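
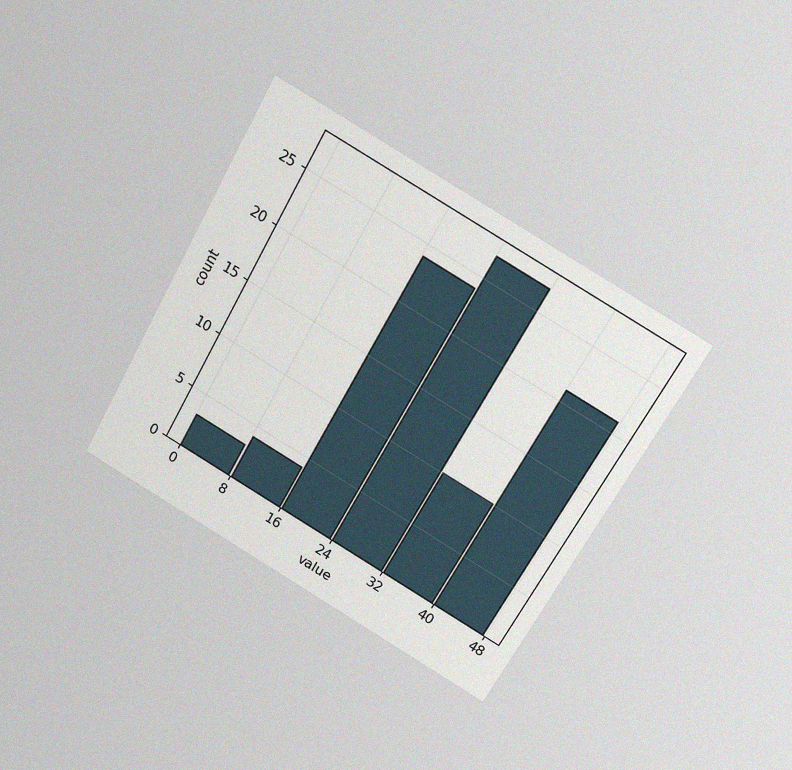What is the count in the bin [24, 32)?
The chart is tilted about 29° clockwise and viewed slightly from above, with some photo noise. The [24, 32) bin has height 27.

27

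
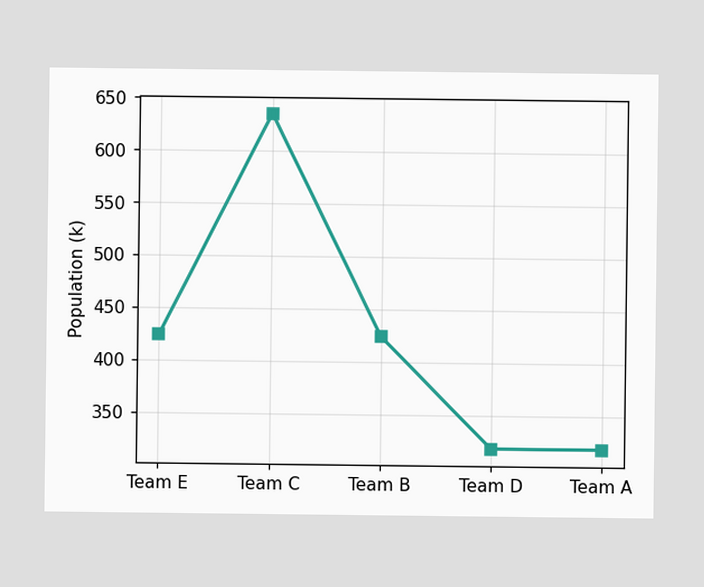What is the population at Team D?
At Team D, the line is at 318k.

318k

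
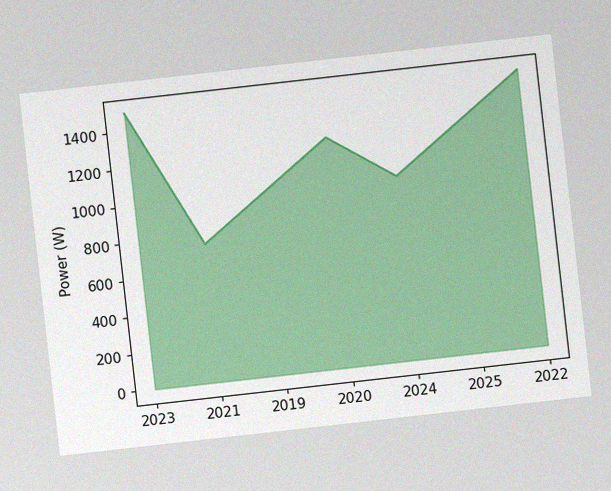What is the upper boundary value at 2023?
The chart is tilted about 6° counter-clockwise, with some photo noise. At 2023 the upper boundary is at 1500W.

1500W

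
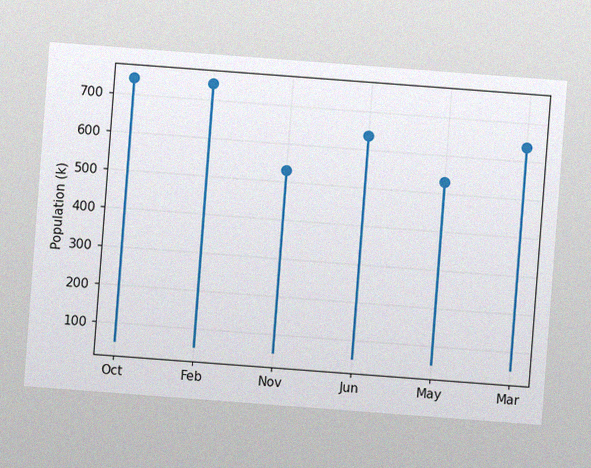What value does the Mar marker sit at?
636k

The chart is tilted about 4° clockwise, with some photo noise. The Mar marker sits at 636k.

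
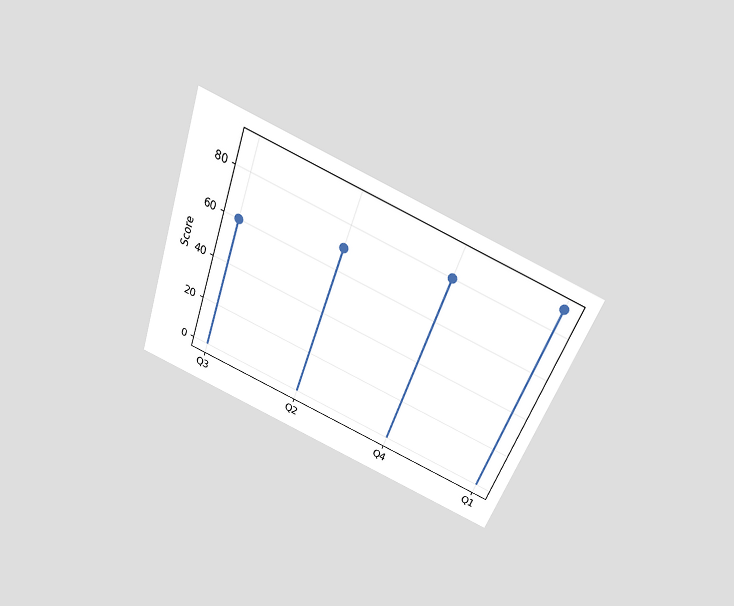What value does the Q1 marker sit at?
90

The chart is tilted about 20° clockwise and viewed slightly from above. The Q1 marker sits at 90.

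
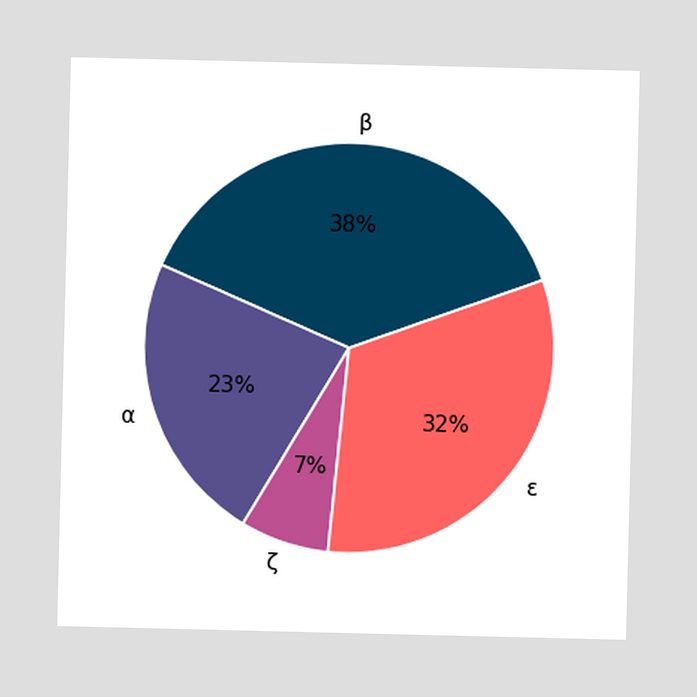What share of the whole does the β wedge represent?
The β slice takes up 38% of the pie.

38%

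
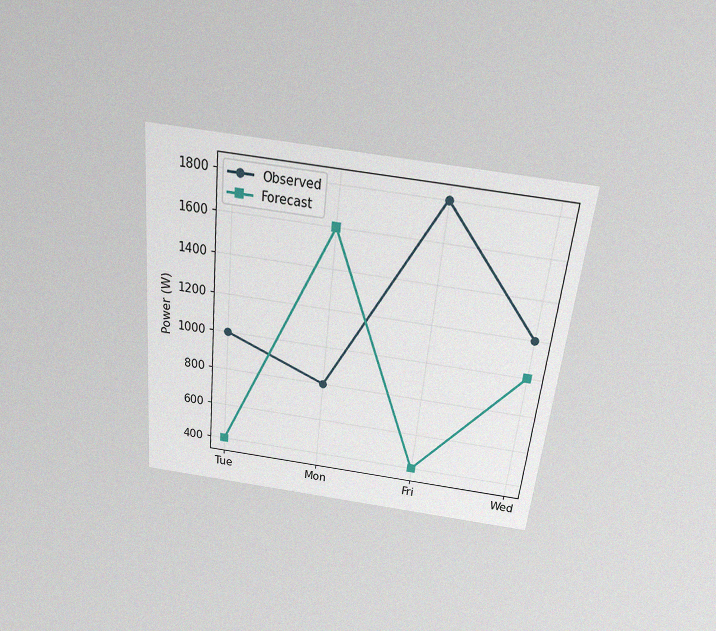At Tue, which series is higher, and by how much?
The chart is tilted about 6° clockwise and viewed slightly from above, with some photo noise. At Tue, Observed sits above the other line by 600W.

Observed, by 600W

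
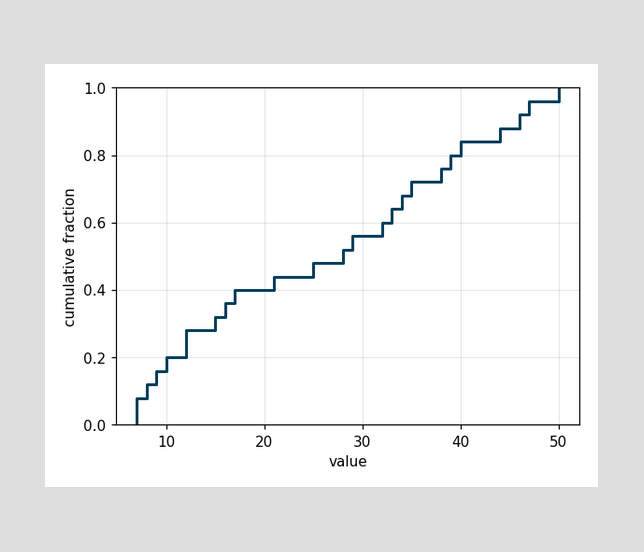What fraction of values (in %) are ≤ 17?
At x=17 the ECDF step is at 40%.

40%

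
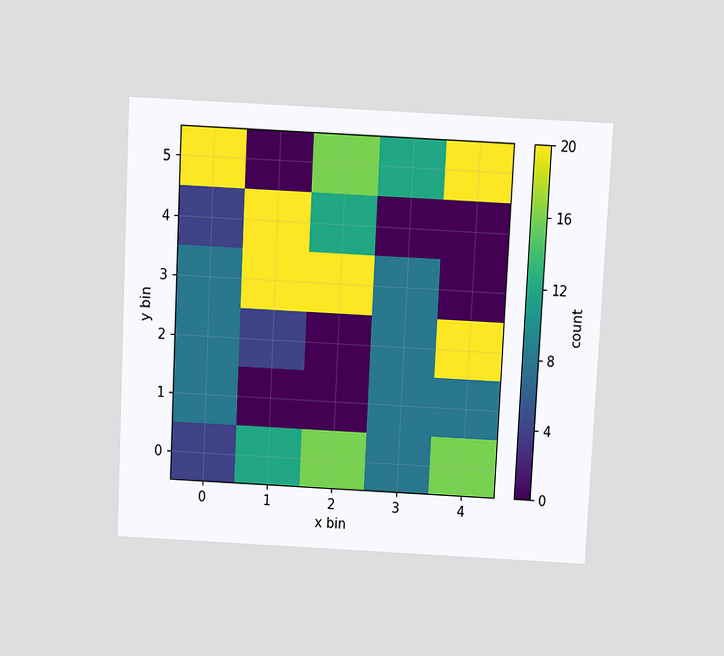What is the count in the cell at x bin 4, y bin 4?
0

The chart is tilted about 3° clockwise and viewed slightly from above. Matching the cell (4, 4) against the colorbar gives 0.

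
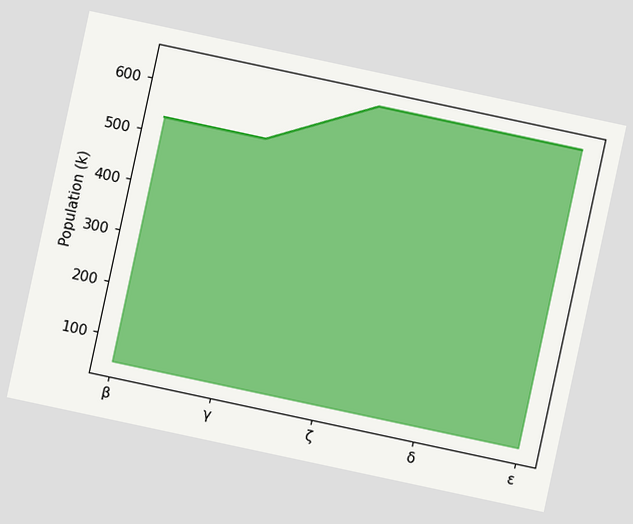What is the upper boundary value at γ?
The chart is tilted about 12° clockwise. At γ the upper boundary is at 530k.

530k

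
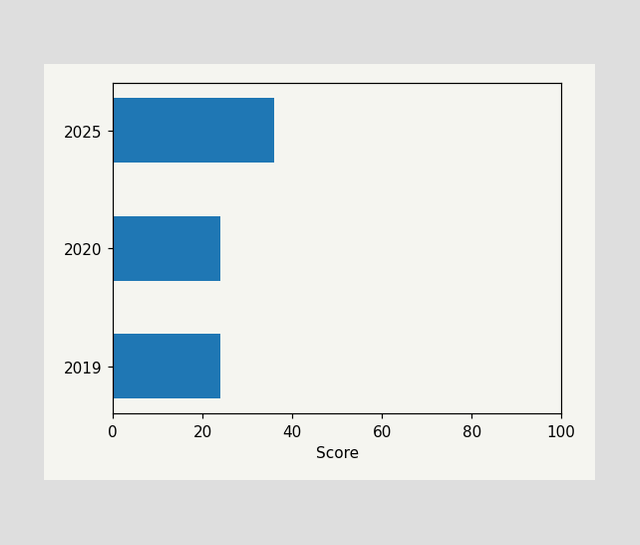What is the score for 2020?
Reading along the chart's x-axis, the 2020 bar reaches 24.

24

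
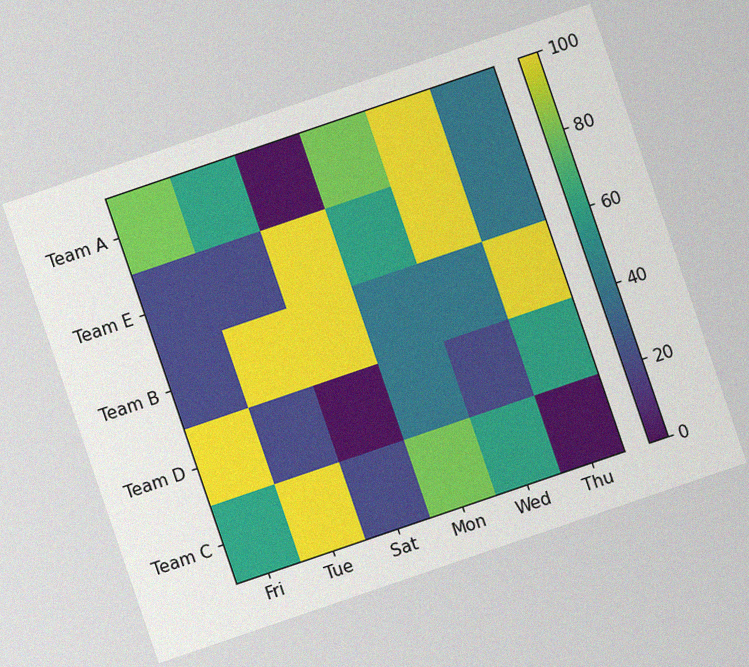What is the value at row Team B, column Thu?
100

The chart is tilted about 19° counter-clockwise, with some photo noise. Matching cell (Team B, Thu) against the colorbar gives 100.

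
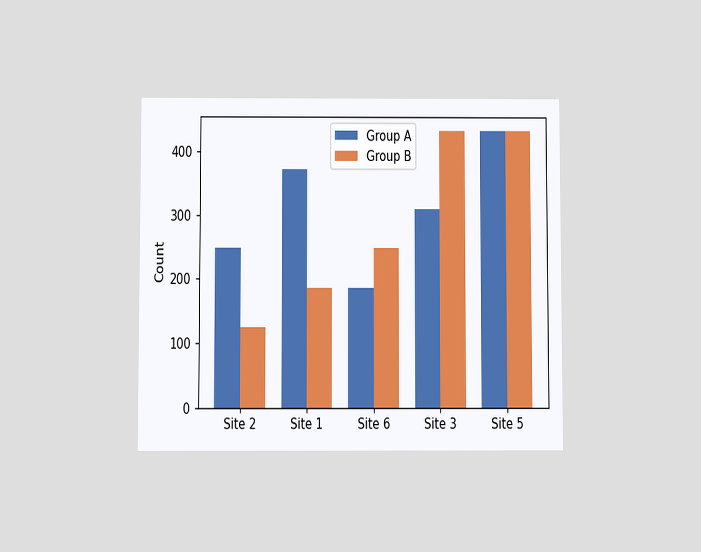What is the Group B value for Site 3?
The chart is viewed slightly from below. The Group B bar at Site 3 reaches 434 on the y-axis.

434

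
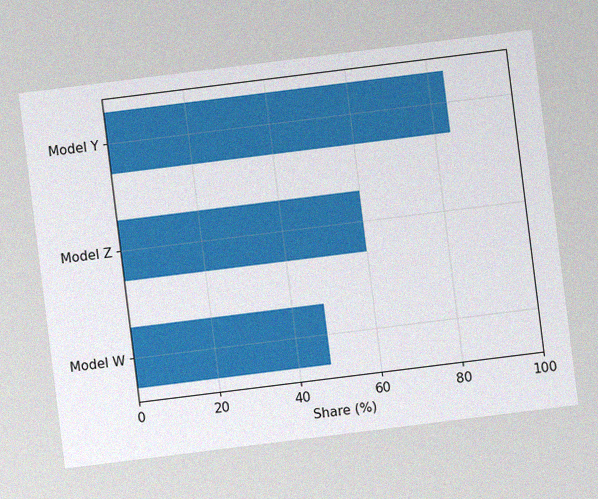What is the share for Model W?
48%

The chart is tilted about 7° counter-clockwise, with some photo noise. Reading along the chart's x-axis, the Model W bar reaches 48%.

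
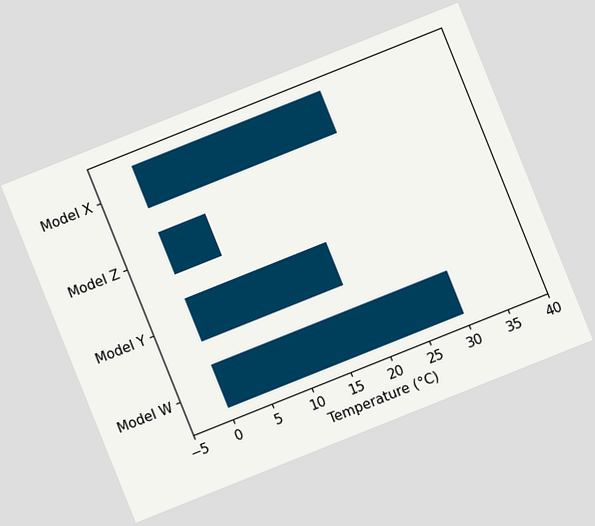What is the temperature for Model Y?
18°C

The chart is tilted about 22° counter-clockwise. Reading along the chart's x-axis, the Model Y bar reaches 18°C.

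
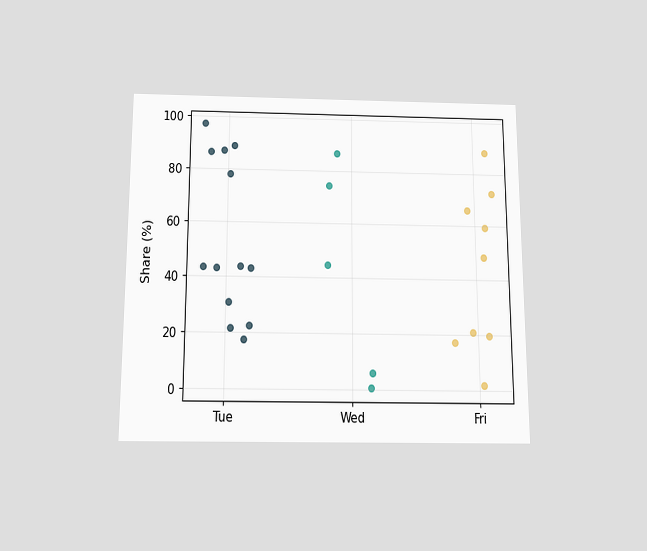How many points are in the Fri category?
The chart is viewed slightly from below. Counting the markers in the Fri column gives 9.

9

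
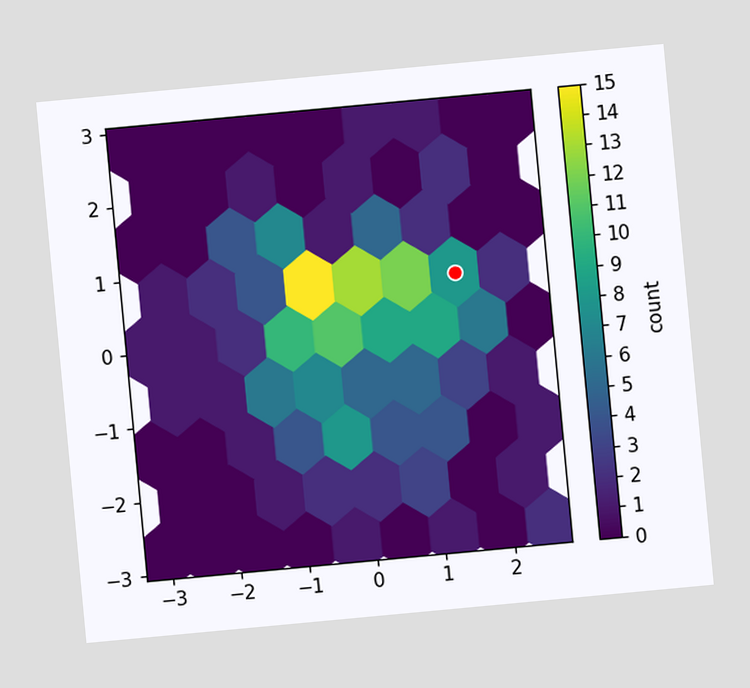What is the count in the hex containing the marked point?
The chart is tilted about 5° counter-clockwise. The marked hex reads 8 on the colorbar.

8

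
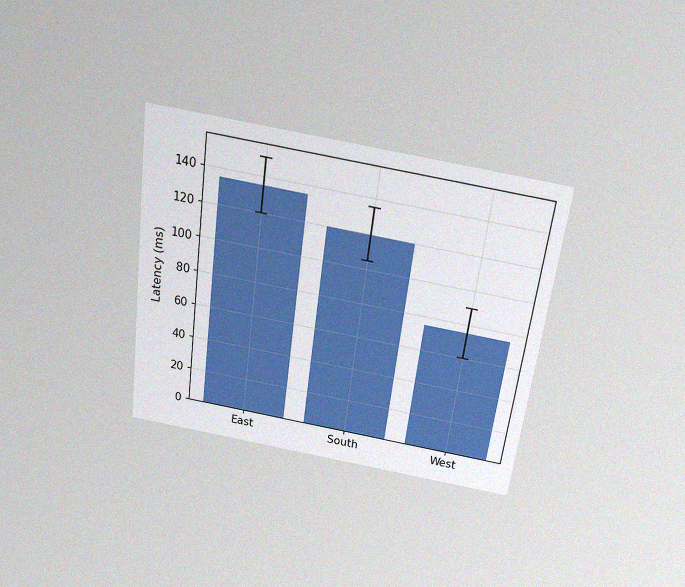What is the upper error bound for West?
90ms

The chart is tilted about 7° clockwise and viewed slightly from above, with some photo noise. The West bar's upper whisker reaches 90ms.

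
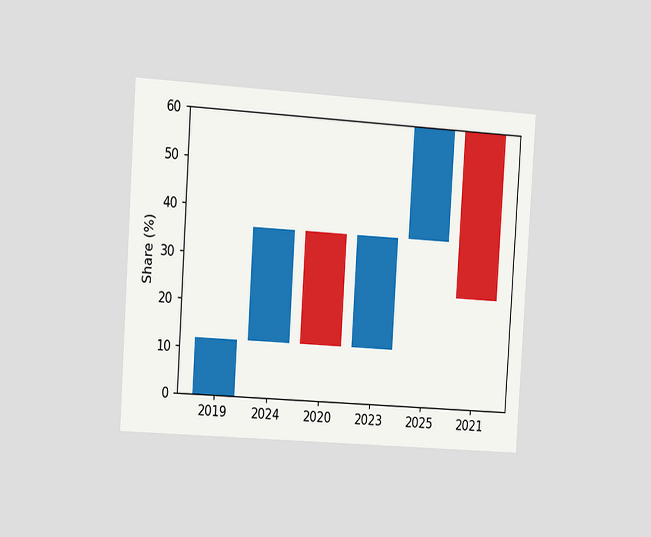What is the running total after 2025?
The chart is tilted about 4° clockwise and viewed at a slight angle. After 2025 the running total reaches 60%.

60%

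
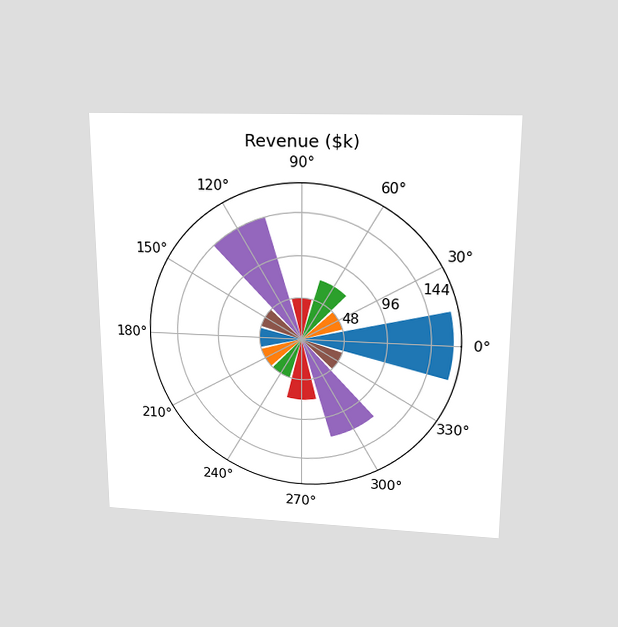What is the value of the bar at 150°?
The chart is viewed slightly from above. The bar at 150° reaches $48k on the radial axis.

$48k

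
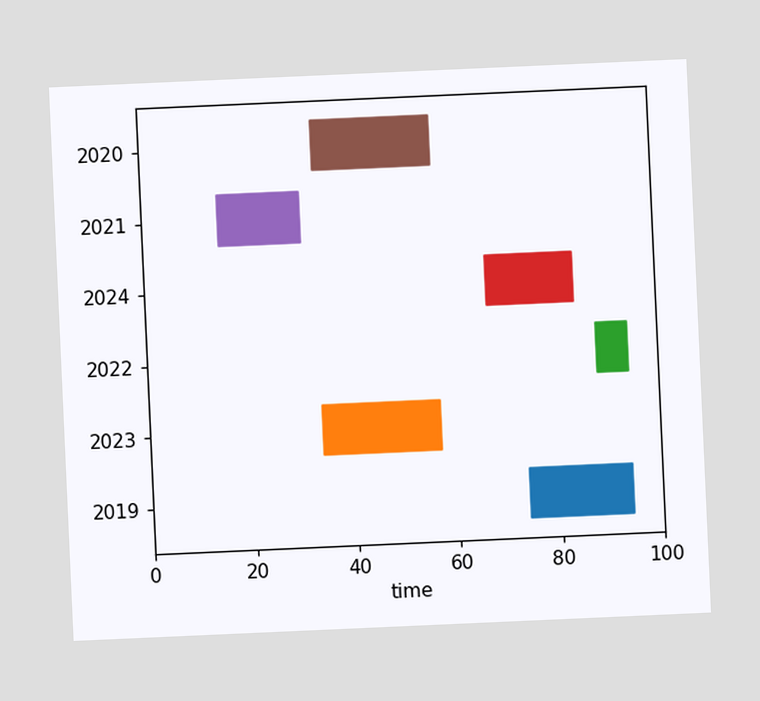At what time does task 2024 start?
The chart is tilted about 3° counter-clockwise. The 2024 bar begins at t=67.

67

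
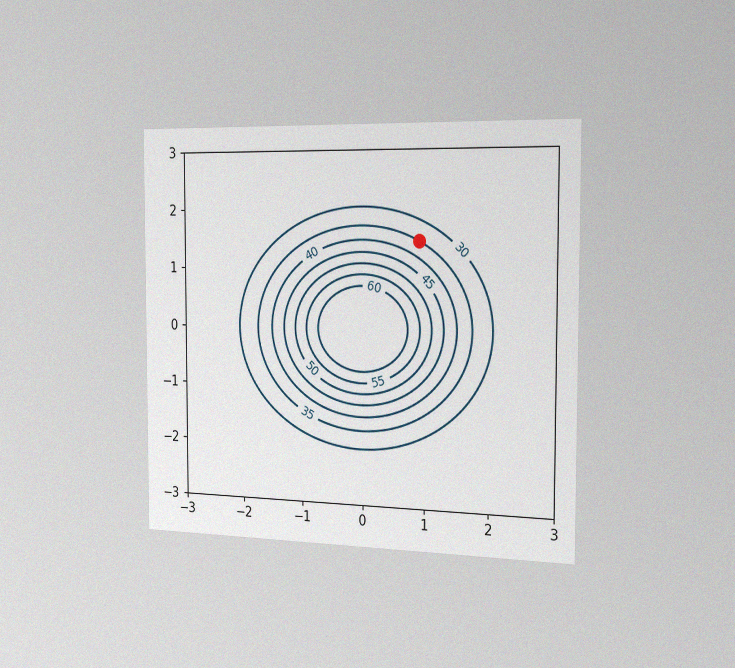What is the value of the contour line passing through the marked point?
The chart is viewed slightly from the right, with some photo noise. The marked point sits on the contour labelled 35.

35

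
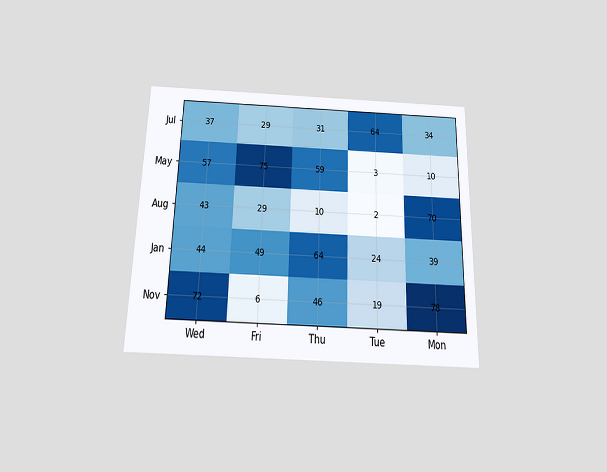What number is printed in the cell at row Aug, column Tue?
The chart is viewed slightly from below. The (Aug, Tue) cell reads 2.

2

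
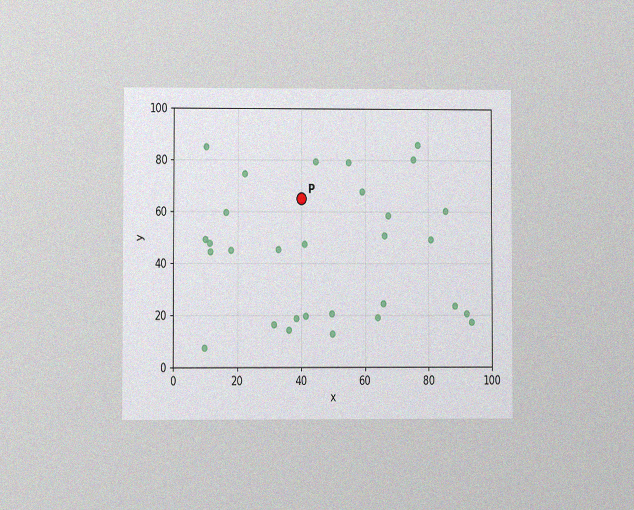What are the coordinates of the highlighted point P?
(40, 65)

The chart is viewed at a slight angle, with some photo noise. Following the gridlines from P to each axis, P sits at (40, 65).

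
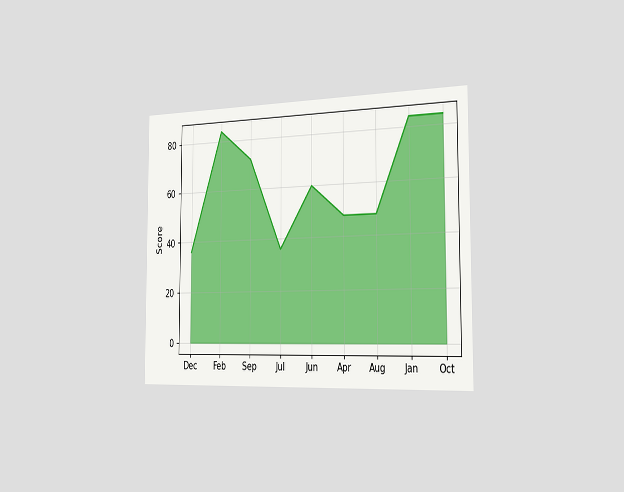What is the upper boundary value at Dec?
The chart is viewed slightly from the right. At Dec the upper boundary is at 36.

36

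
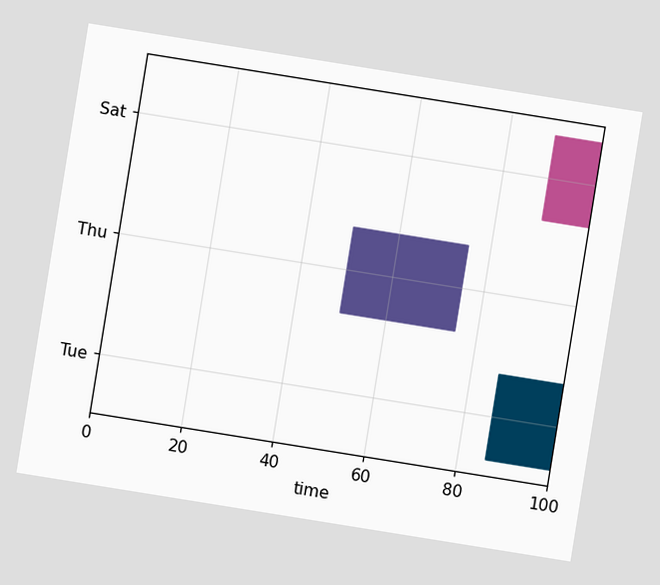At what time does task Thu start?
50

The chart is tilted about 9° clockwise. The Thu bar begins at t=50.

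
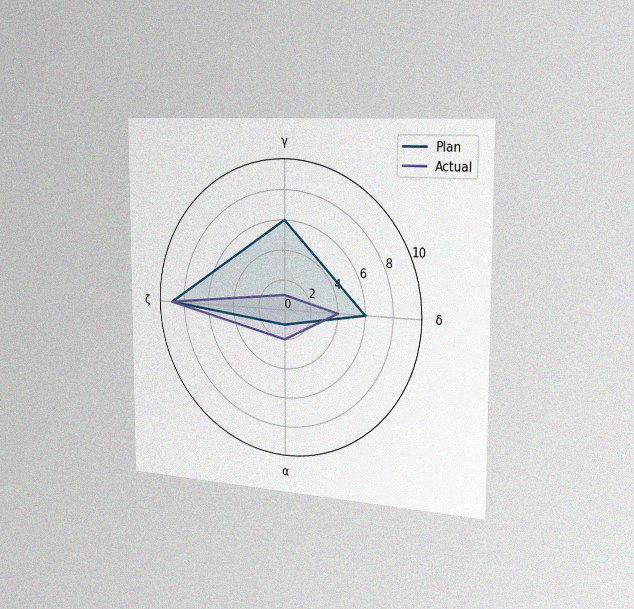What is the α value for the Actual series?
The chart is viewed slightly from the right, with some photo noise. On the α axis, Actual reaches 2.

2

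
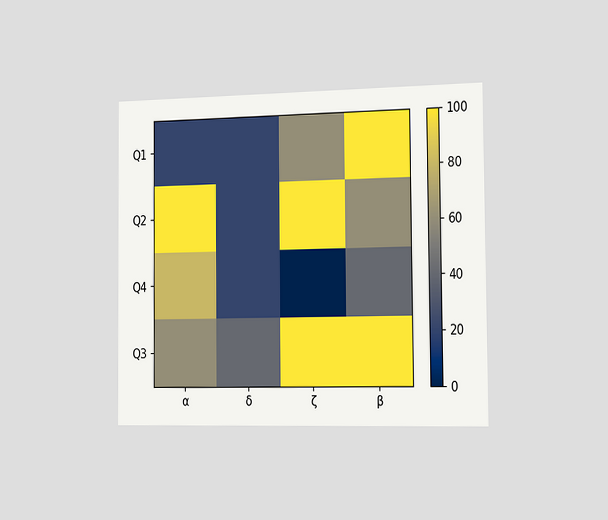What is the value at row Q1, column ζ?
The chart is viewed slightly from the right. Matching cell (Q1, ζ) against the colorbar gives 60.

60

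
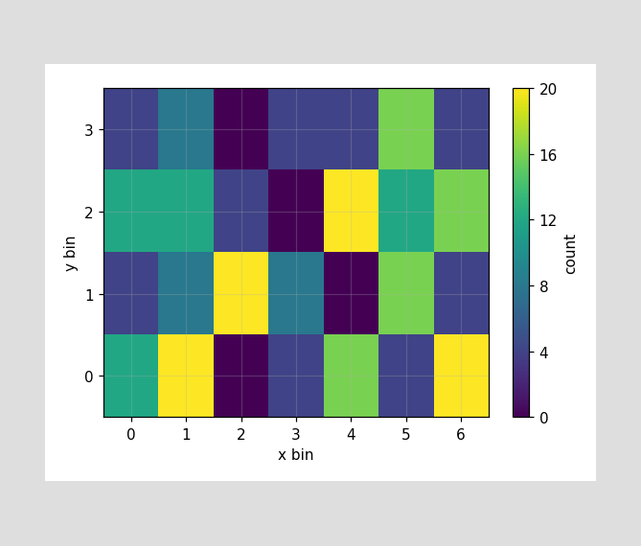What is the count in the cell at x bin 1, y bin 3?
Matching the cell (1, 3) against the colorbar gives 8.

8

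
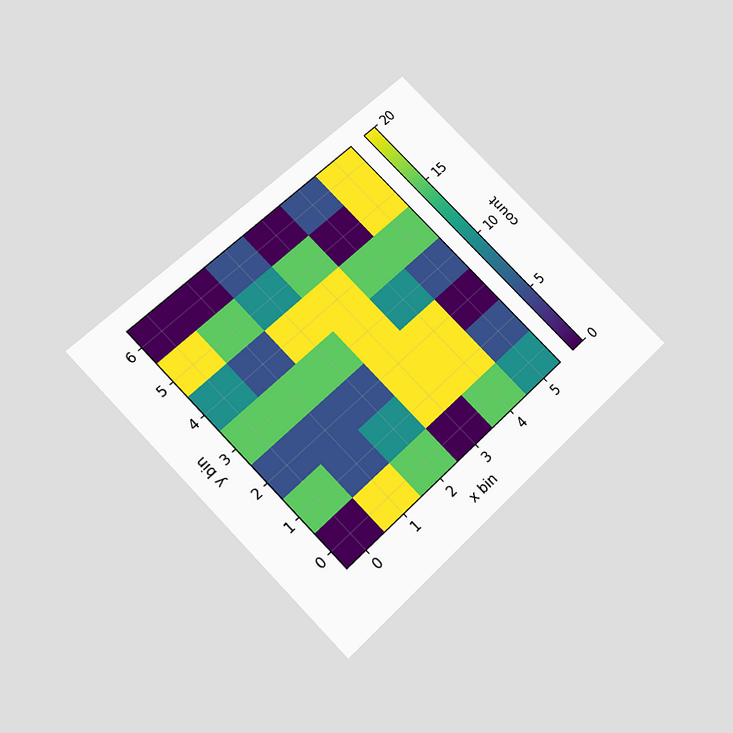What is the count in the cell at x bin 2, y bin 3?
15

The chart is tilted about 44° counter-clockwise and viewed slightly from below. Matching the cell (2, 3) against the colorbar gives 15.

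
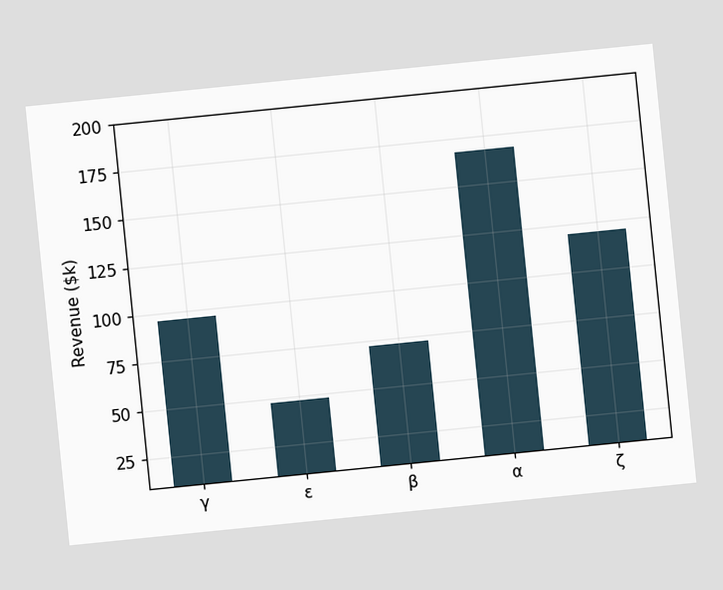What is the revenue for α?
The chart is tilted about 6° counter-clockwise. Reading along the chart's y-axis, the α bar reaches $168k.

$168k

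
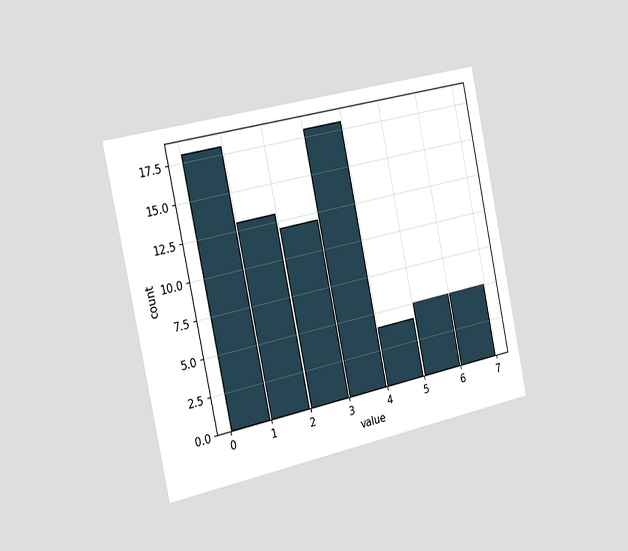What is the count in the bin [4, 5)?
4

The chart is tilted about 12° counter-clockwise and viewed slightly from the left. The [4, 5) bin has height 4.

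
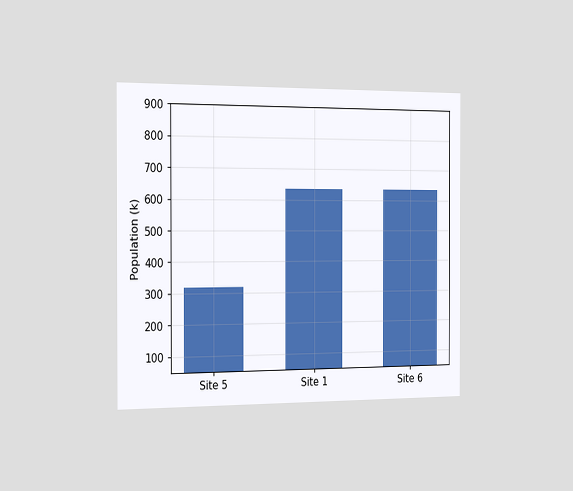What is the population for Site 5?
318k

The chart is viewed slightly from the left. Reading along the chart's y-axis, the Site 5 bar reaches 318k.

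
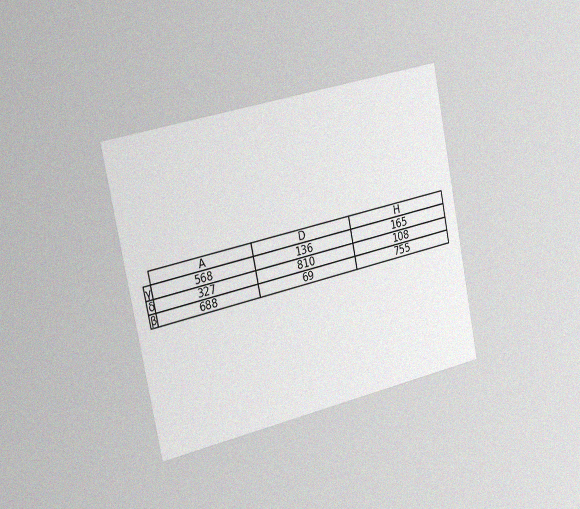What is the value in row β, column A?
688

The chart is tilted about 11° counter-clockwise and viewed slightly from the left, with some photo noise. The (β, A) cell reads 688.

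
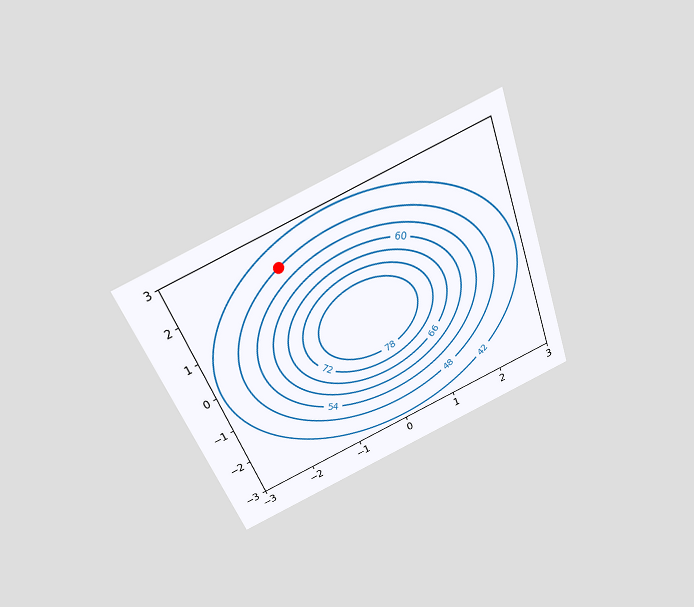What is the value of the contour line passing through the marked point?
48

The chart is tilted about 21° counter-clockwise and viewed slightly from above. The marked point sits on the contour labelled 48.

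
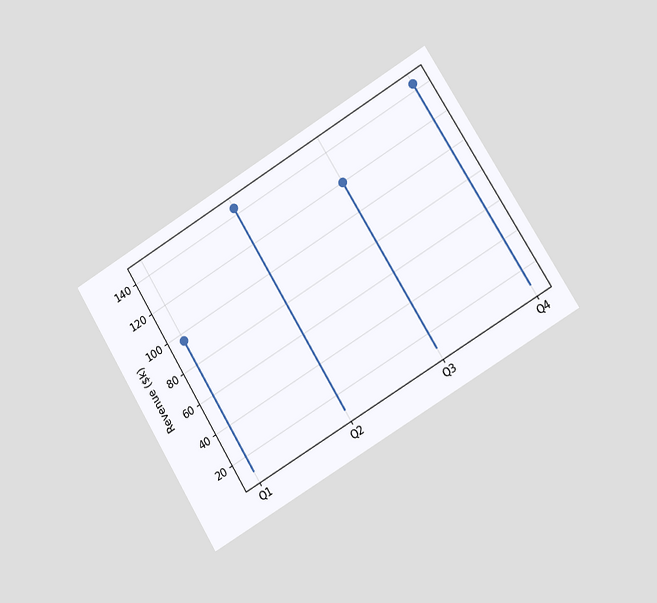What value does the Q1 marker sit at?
The chart is tilted about 31° counter-clockwise and viewed slightly from the right. The Q1 marker sits at $96k.

$96k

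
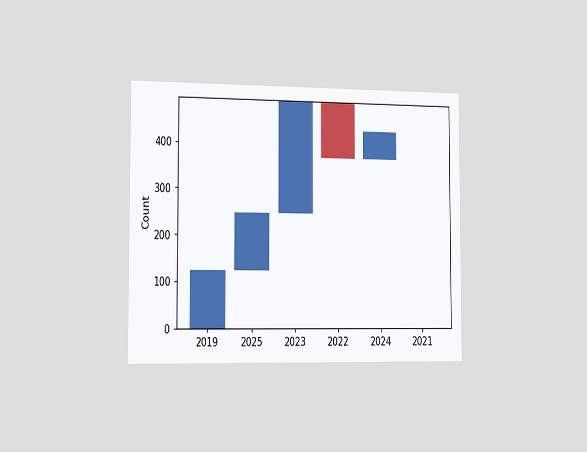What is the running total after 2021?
434

The chart is viewed slightly from the left. After 2021 the running total reaches 434.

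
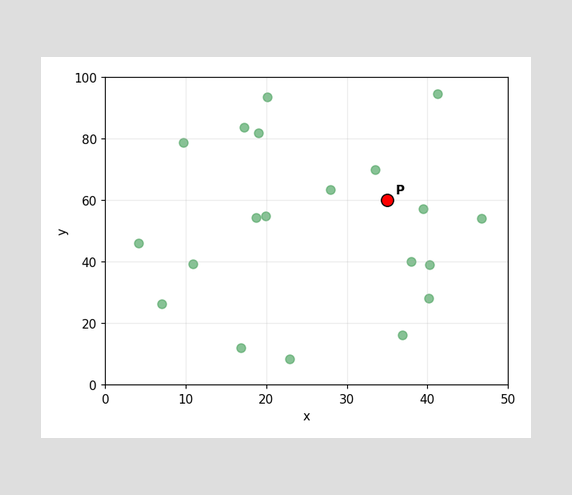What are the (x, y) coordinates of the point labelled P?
Following the gridlines from P to each axis, P sits at (35, 60).

(35, 60)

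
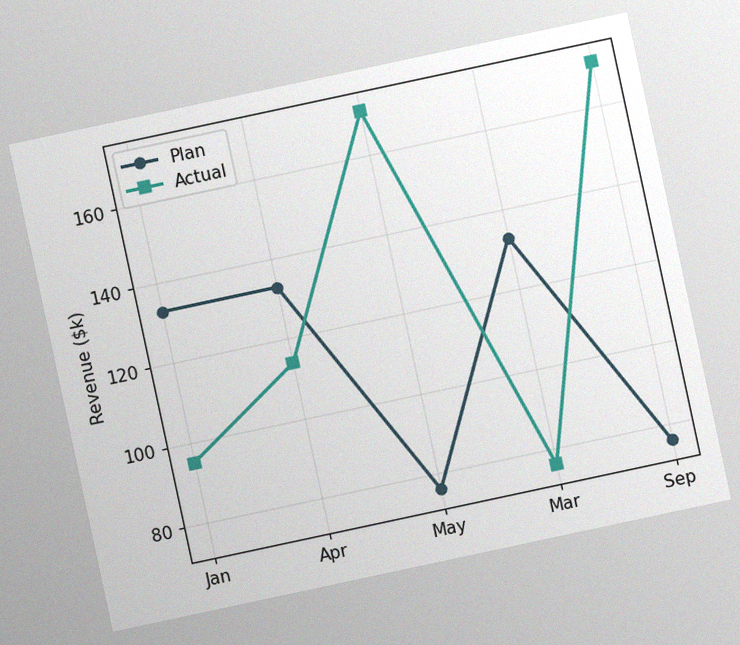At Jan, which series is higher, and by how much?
The chart is tilted about 12° counter-clockwise, with some photo noise. At Jan, Plan sits above the other line by $38k.

Plan, by $38k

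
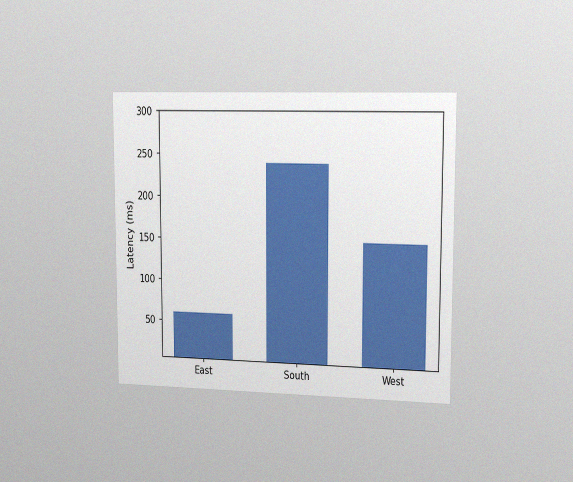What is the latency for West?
The chart is viewed slightly from the right, with some photo noise. Reading along the chart's y-axis, the West bar reaches 150ms.

150ms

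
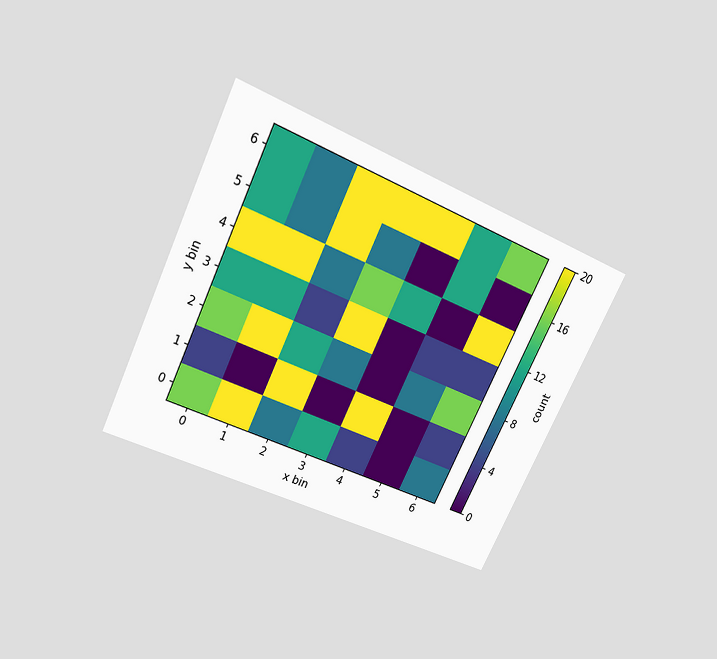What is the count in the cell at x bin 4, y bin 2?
The chart is tilted about 25° clockwise and viewed slightly from above. Matching the cell (4, 2) against the colorbar gives 0.

0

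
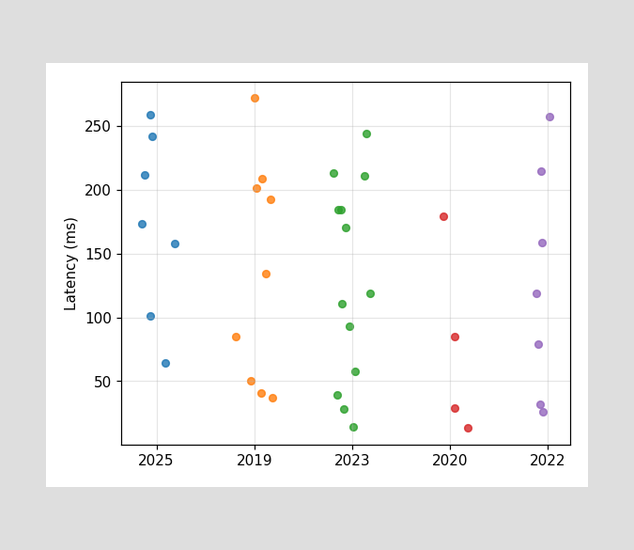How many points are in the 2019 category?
9

Counting the markers in the 2019 column gives 9.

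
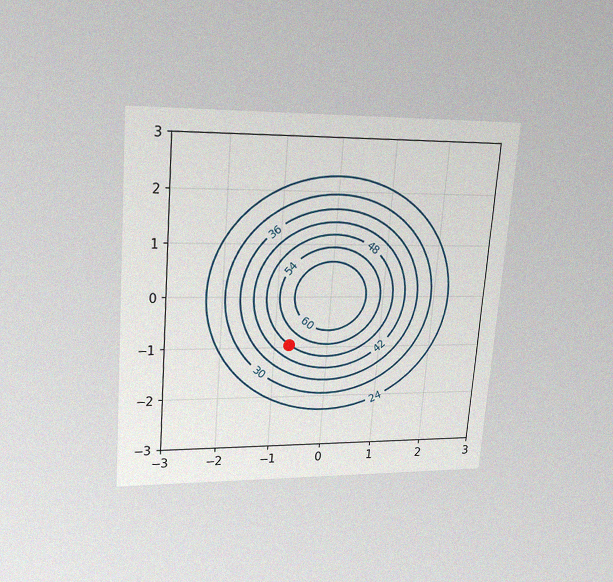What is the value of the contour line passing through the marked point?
48

The chart is tilted about 5° clockwise and viewed slightly from above, with some photo noise. The marked point sits on the contour labelled 48.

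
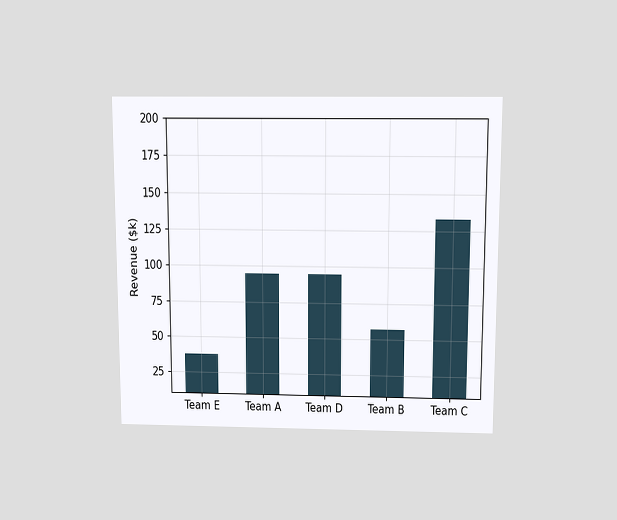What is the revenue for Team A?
$95k

The chart is viewed slightly from above. Reading along the chart's y-axis, the Team A bar reaches $95k.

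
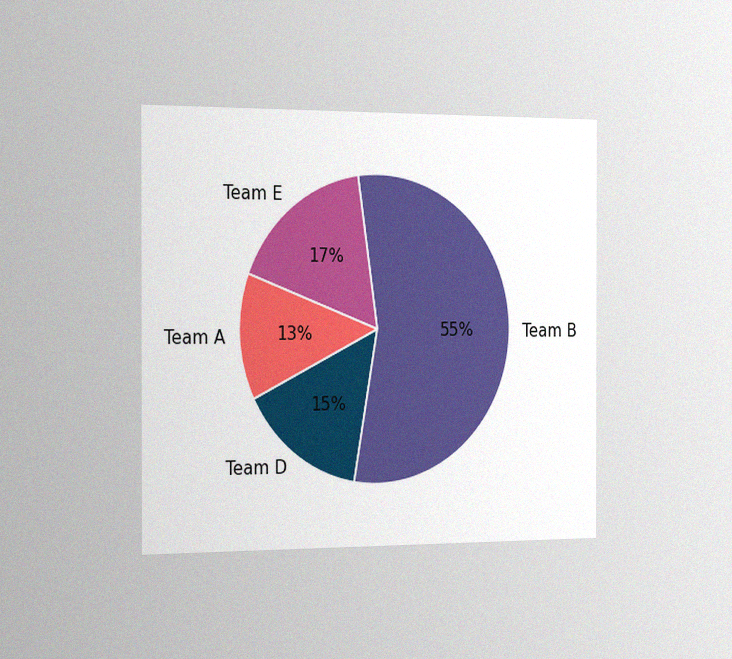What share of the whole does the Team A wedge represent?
The chart is viewed slightly from the left, with some photo noise. The Team A slice takes up 13% of the pie.

13%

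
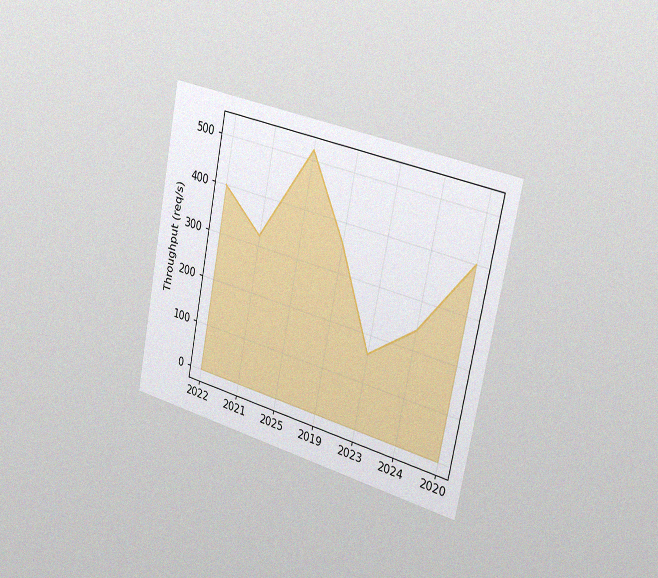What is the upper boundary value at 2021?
The chart is tilted about 11° clockwise and viewed slightly from the right, with some photo noise. At 2021 the upper boundary is at 320req/s.

320req/s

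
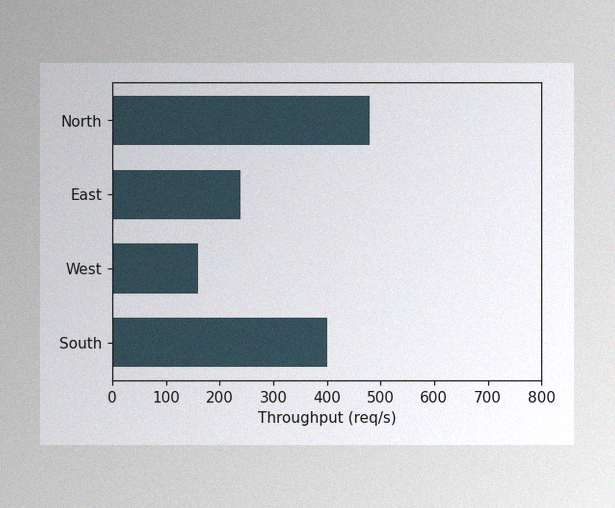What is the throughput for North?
The image has some photo noise and uneven lighting. Reading along the chart's x-axis, the North bar reaches 480req/s.

480req/s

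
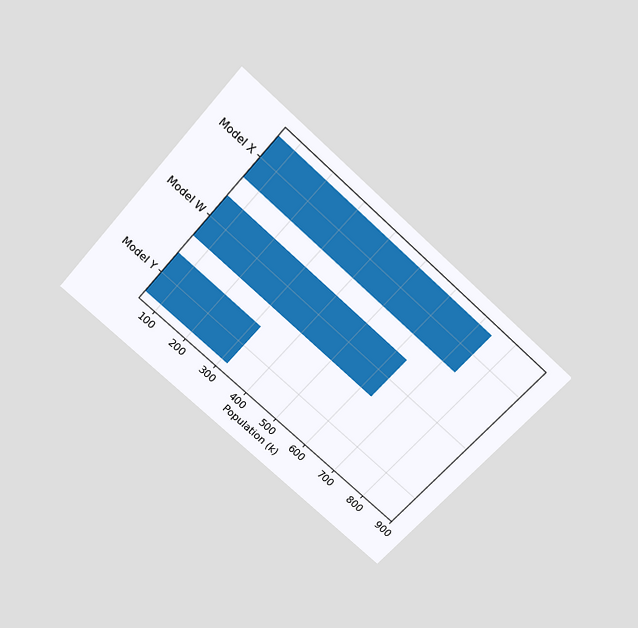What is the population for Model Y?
The chart is tilted about 42° clockwise and viewed slightly from above. Reading along the chart's x-axis, the Model Y bar reaches 318k.

318k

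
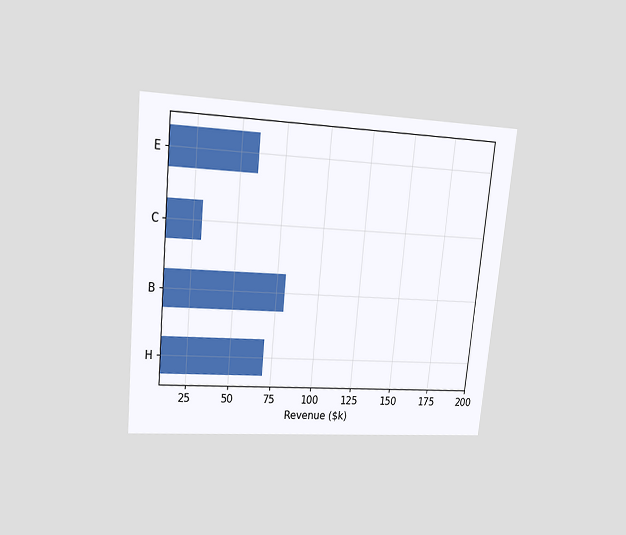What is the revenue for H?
$70k

The chart is tilted about 6° clockwise and viewed at a slight angle. Reading along the chart's x-axis, the H bar reaches $70k.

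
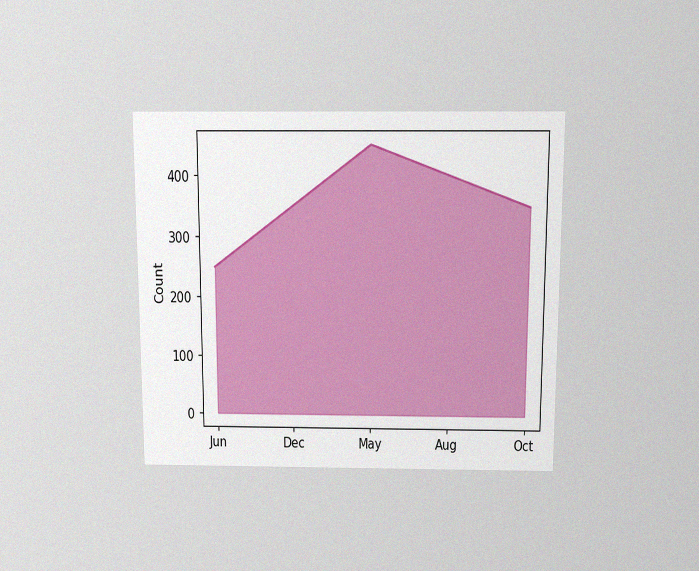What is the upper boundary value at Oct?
The chart is viewed slightly from above, with some photo noise. At Oct the upper boundary is at 350.

350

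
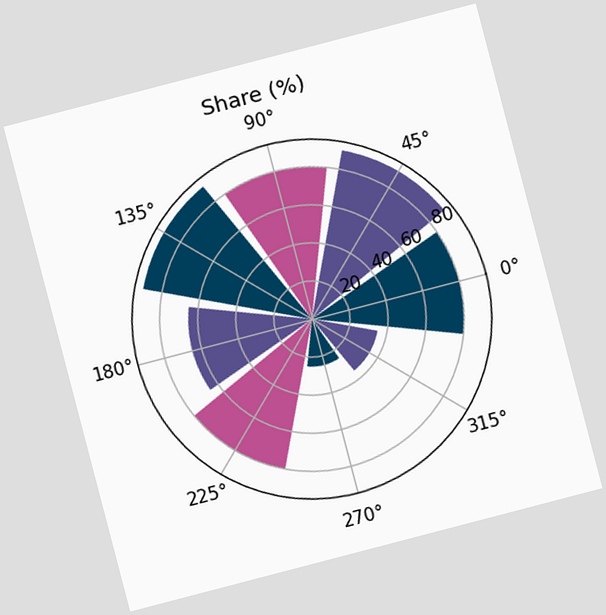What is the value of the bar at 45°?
90%

The chart is tilted about 15° counter-clockwise. The bar at 45° reaches 90% on the radial axis.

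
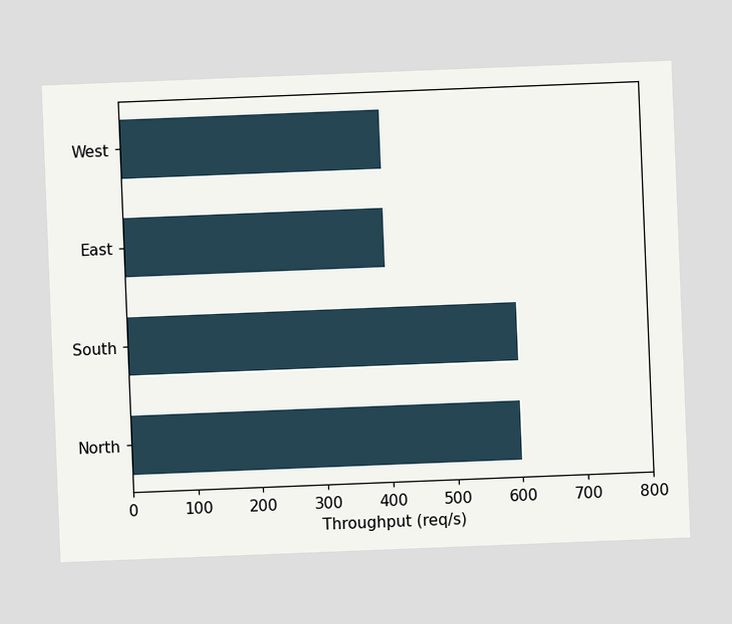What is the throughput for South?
The chart is tilted about 2° counter-clockwise. Reading along the chart's x-axis, the South bar reaches 600req/s.

600req/s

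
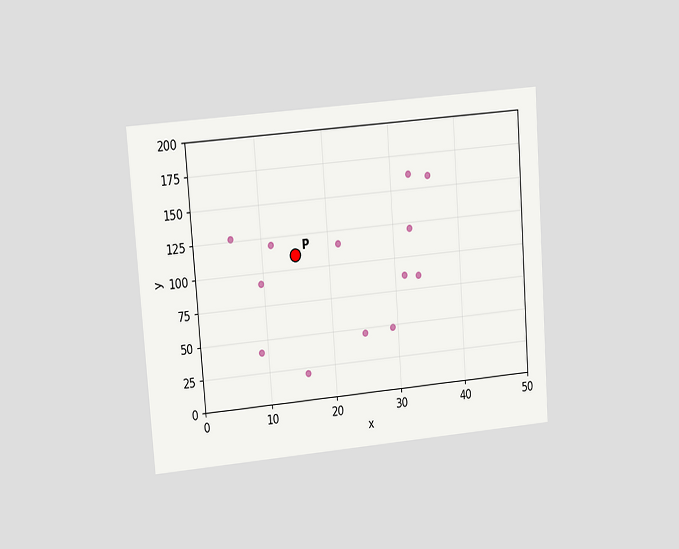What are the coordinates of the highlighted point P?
The chart is tilted about 4° counter-clockwise and viewed at a slight angle. Following the gridlines from P to each axis, P sits at (15, 110).

(15, 110)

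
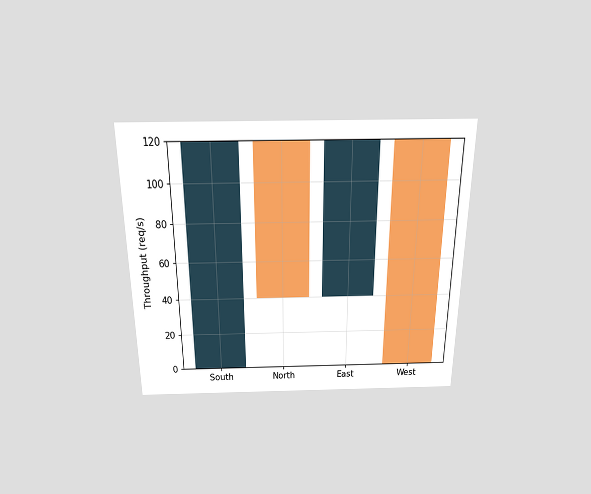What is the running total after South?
120req/s

The chart is viewed slightly from above. After South the running total reaches 120req/s.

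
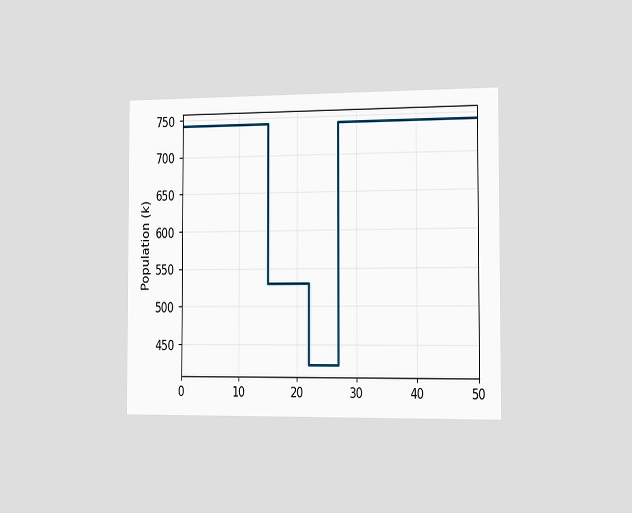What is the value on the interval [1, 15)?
The chart is viewed slightly from the right. On [1, 15) the step sits at 742k.

742k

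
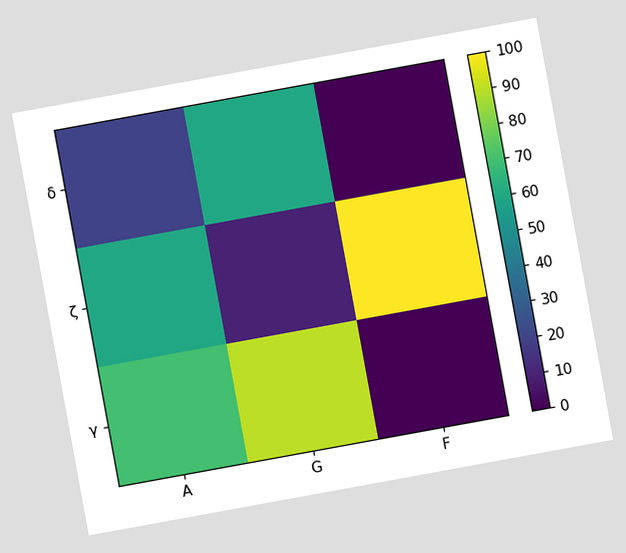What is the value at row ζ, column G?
10

The chart is tilted about 10° counter-clockwise. Matching cell (ζ, G) against the colorbar gives 10.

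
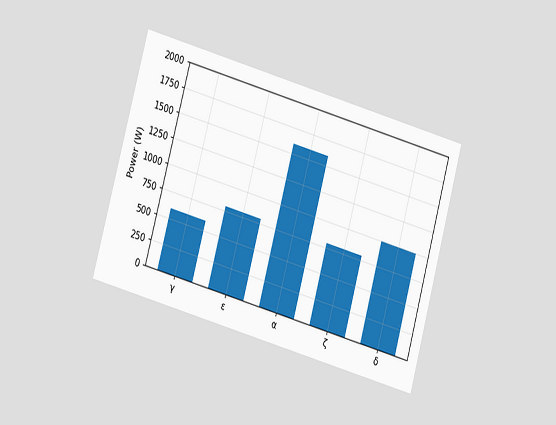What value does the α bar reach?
1600W

The chart is tilted about 16° clockwise and viewed at a slight angle. Reading along the chart's y-axis, the α bar reaches 1600W.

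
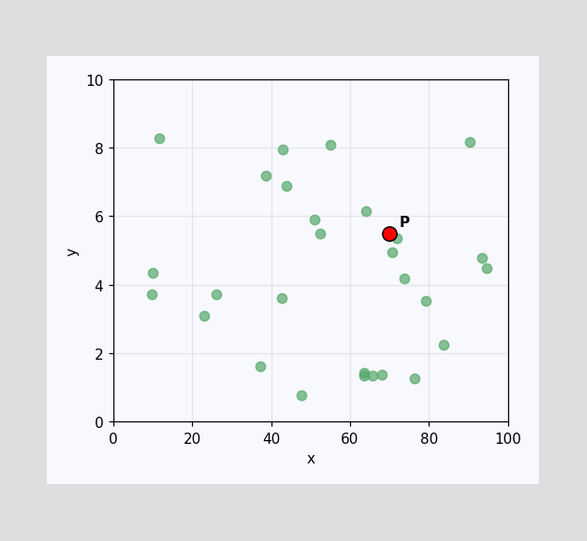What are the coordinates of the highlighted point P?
(70, 5.5)

Following the gridlines from P to each axis, P sits at (70, 5.5).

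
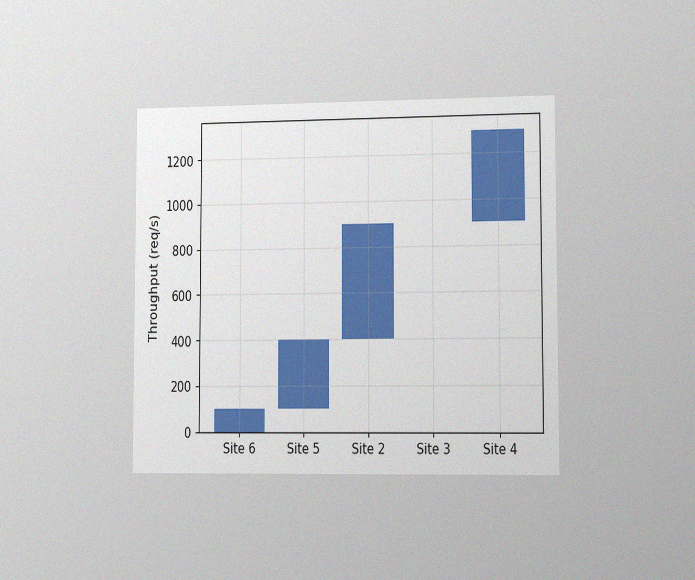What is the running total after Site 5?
The chart is viewed slightly from the right, with some photo noise. After Site 5 the running total reaches 400req/s.

400req/s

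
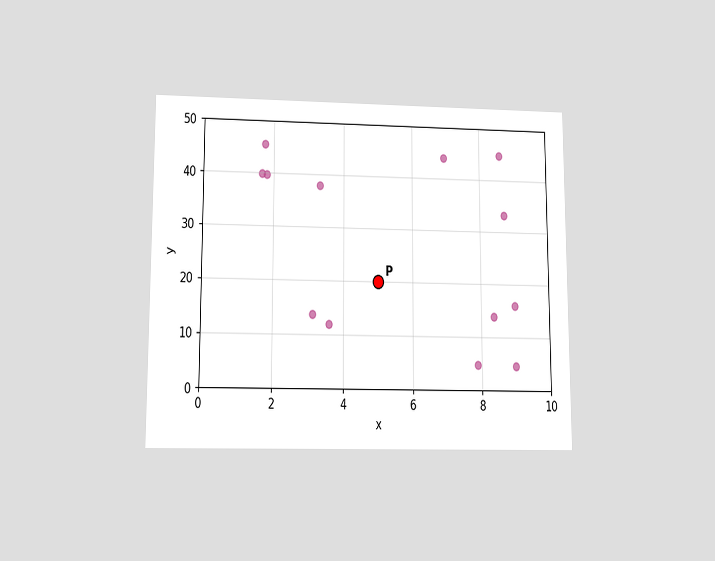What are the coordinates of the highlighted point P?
The chart is viewed slightly from below. Following the gridlines from P to each axis, P sits at (5, 20).

(5, 20)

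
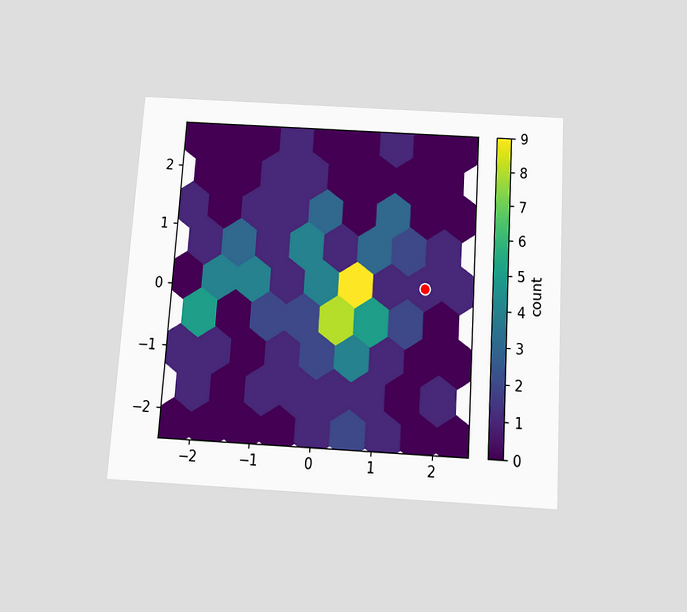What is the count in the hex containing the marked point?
The chart is tilted about 4° clockwise and viewed slightly from below. The marked hex reads 1 on the colorbar.

1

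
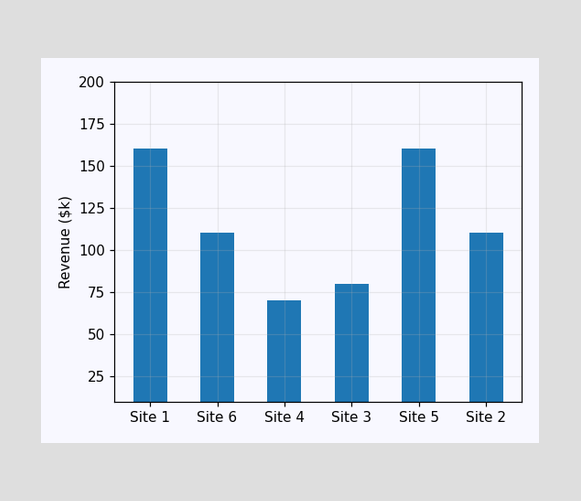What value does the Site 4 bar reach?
Reading along the chart's y-axis, the Site 4 bar reaches $70k.

$70k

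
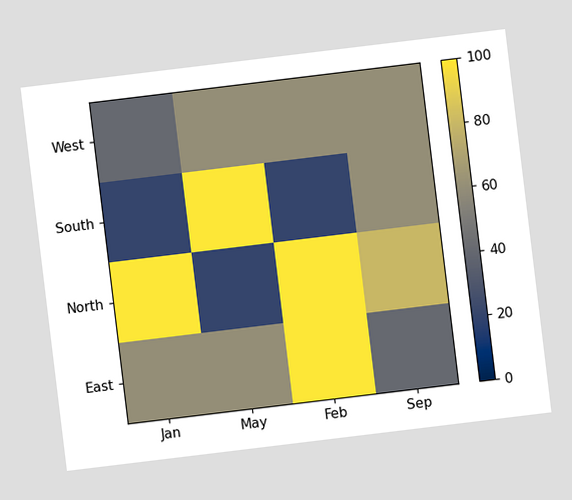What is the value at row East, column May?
60

The chart is tilted about 7° counter-clockwise. Matching cell (East, May) against the colorbar gives 60.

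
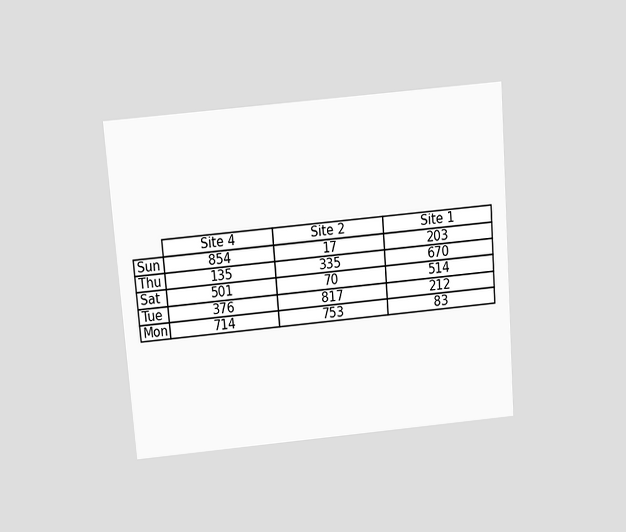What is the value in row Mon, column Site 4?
The chart is tilted about 4° counter-clockwise and viewed slightly from above. The (Mon, Site 4) cell reads 714.

714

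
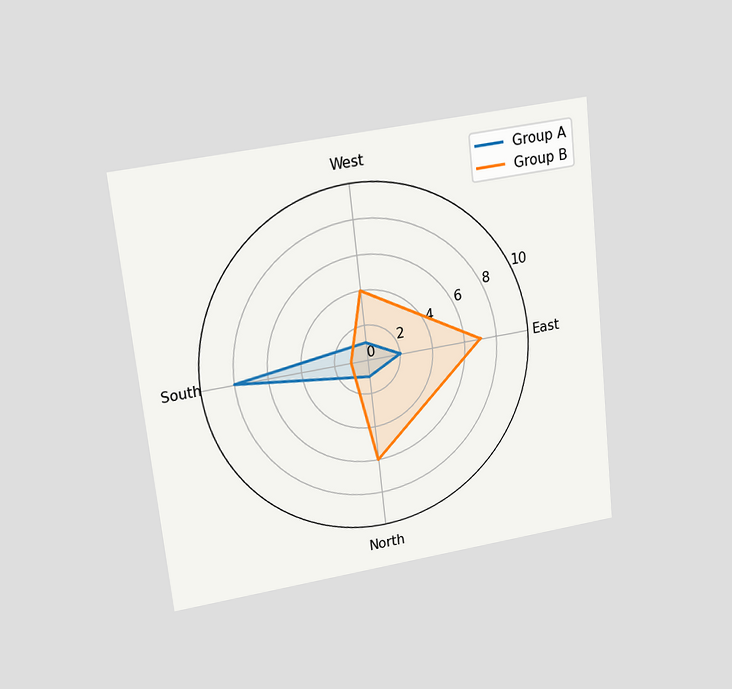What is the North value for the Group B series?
The chart is tilted about 6° counter-clockwise and viewed slightly from above. On the North axis, Group B reaches 6.

6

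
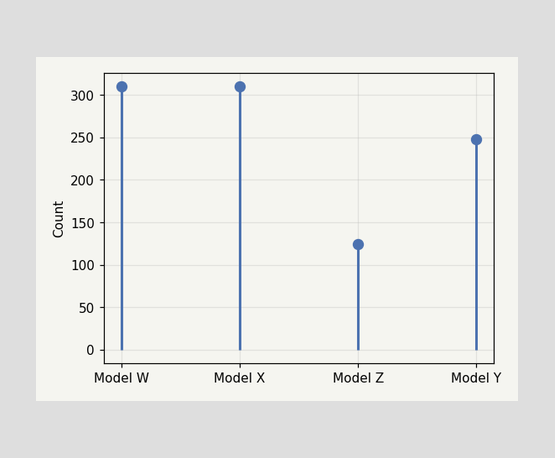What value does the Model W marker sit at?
The Model W marker sits at 310.

310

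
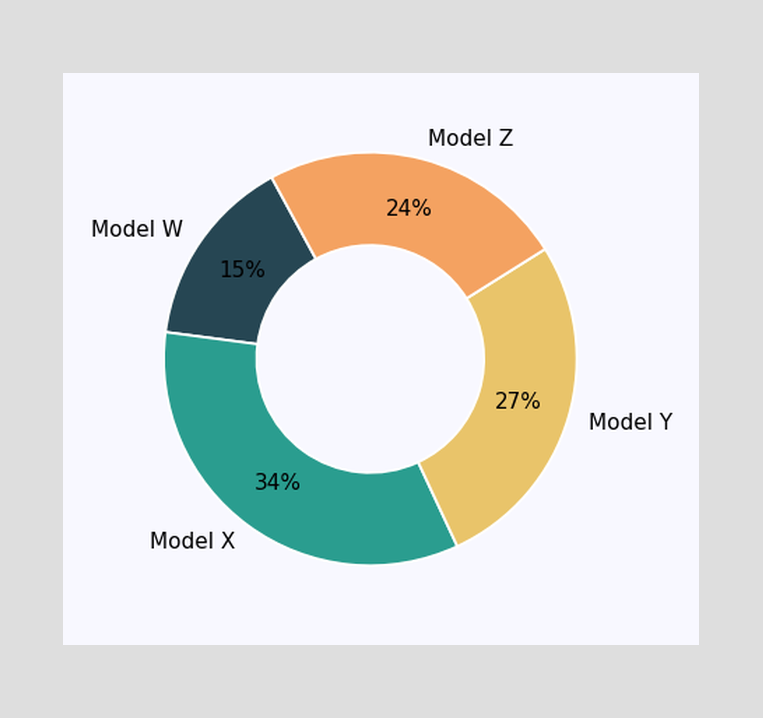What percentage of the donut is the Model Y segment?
The Model Y segment takes up 27% of the ring.

27%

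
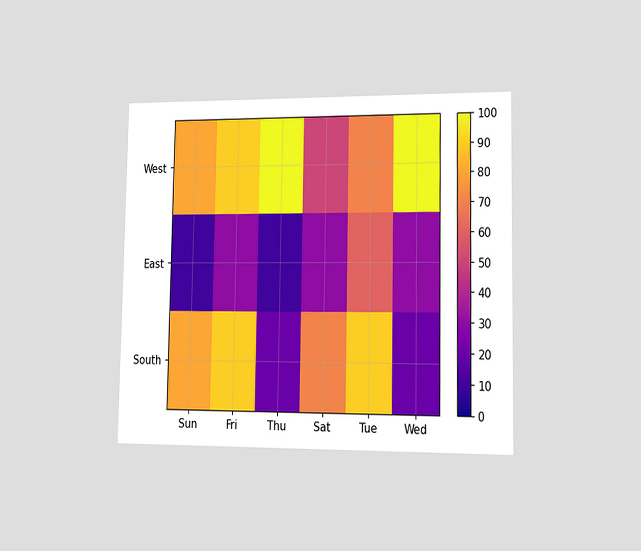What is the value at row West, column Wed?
The chart is viewed slightly from the right. Matching cell (West, Wed) against the colorbar gives 100.

100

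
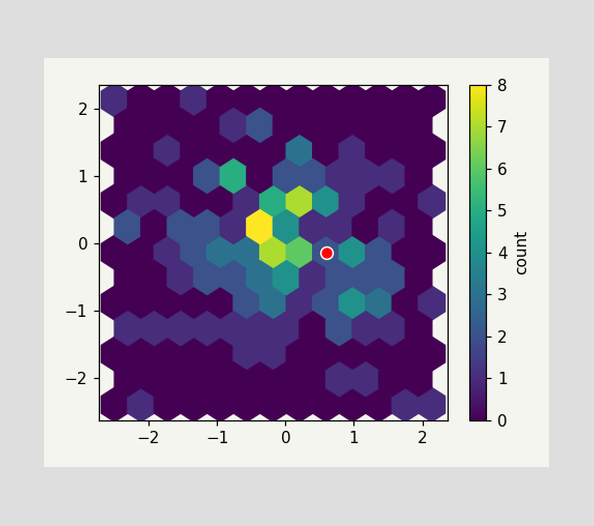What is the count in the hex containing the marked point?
The marked hex reads 2 on the colorbar.

2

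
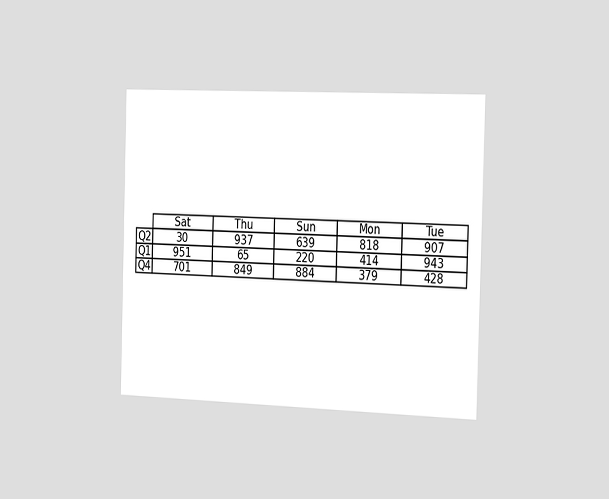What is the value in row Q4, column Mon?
379

The chart is viewed slightly from the right. The (Q4, Mon) cell reads 379.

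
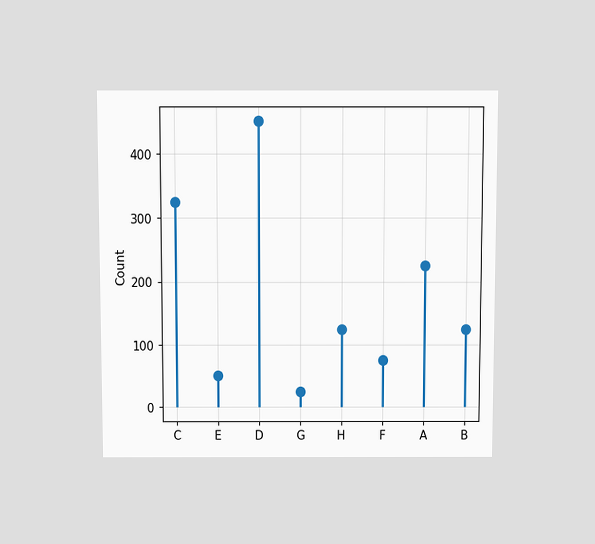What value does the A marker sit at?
The chart is viewed slightly from above. The A marker sits at 225.

225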